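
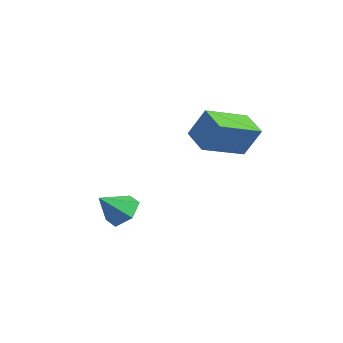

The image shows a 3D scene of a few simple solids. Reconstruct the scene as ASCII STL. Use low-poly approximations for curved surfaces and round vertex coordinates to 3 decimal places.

solid 
facet normal -0.930 -0.050 0.365
outer loop
vertex -0.729 1.244 4.322
vertex -1.092 3.217 3.669
vertex -1.217 0.718 3.005
endloop
endfacet
facet normal 0.172 -0.935 0.310
outer loop
vertex -0.008 0.783 2.531
vertex -0.729 1.244 4.322
vertex -1.217 0.718 3.005
endloop
endfacet
facet normal -0.930 -0.050 0.364
outer loop
vertex -1.217 0.718 3.005
vertex -1.092 3.217 3.669
vertex -1.58 2.691 2.351
endloop
endfacet
facet normal -0.325 -0.351 -0.878
outer loop
vertex -1.58 2.691 2.351
vertex -0.008 0.783 2.531
vertex -1.217 0.718 3.005
endloop
endfacet
facet normal 0.325 0.351 0.878
outer loop
vertex -0.729 1.244 4.322
vertex 0.117 3.282 3.195
vertex -1.092 3.217 3.669
endloop
endfacet
facet normal 0.171 -0.935 0.310
outer loop
vertex 0.48 1.309 3.849
vertex -0.729 1.244 4.322
vertex -0.008 0.783 2.531
endloop
endfacet
facet normal 0.325 0.351 0.878
outer loop
vertex 0.48 1.309 3.849
vertex 0.117 3.282 3.195
vertex -0.729 1.244 4.322
endloop
endfacet
facet normal -0.172 0.935 -0.310
outer loop
vertex -1.092 3.217 3.669
vertex 0.117 3.282 3.195
vertex -1.58 2.691 2.351
endloop
endfacet
facet normal -0.325 -0.350 -0.878
outer loop
vertex -0.371 2.756 1.878
vertex -0.008 0.783 2.531
vertex -1.58 2.691 2.351
endloop
endfacet
facet normal -0.172 0.935 -0.310
outer loop
vertex -1.58 2.691 2.351
vertex 0.117 3.282 3.195
vertex -0.371 2.756 1.878
endloop
endfacet
facet normal 0.930 0.050 -0.364
outer loop
vertex -0.371 2.756 1.878
vertex 0.48 1.309 3.849
vertex -0.008 0.783 2.531
endloop
endfacet
facet normal 0.930 0.050 -0.365
outer loop
vertex 0.117 3.282 3.195
vertex 0.48 1.309 3.849
vertex -0.371 2.756 1.878
endloop
endfacet
facet normal -0.082 0.744 -0.663
outer loop
vertex -2.372 -1.177 -1.748
vertex -3.279 -1.238 -1.704
vertex -2.832 -0.684 -1.137
endloop
endfacet
facet normal 0.792 -0.017 0.610
outer loop
vertex -2.372 -1.177 -1.748
vertex -2.832 -0.684 -1.137
vertex -3.161 -2.302 -0.756
endloop
endfacet
facet normal -0.082 0.744 -0.663
outer loop
vertex -2.832 -0.684 -1.137
vertex -3.279 -1.238 -1.704
vertex -3.739 -0.745 -1.093
endloop
endfacet
facet normal 0.032 0.223 0.974
outer loop
vertex -2.832 -0.684 -1.137
vertex -3.739 -0.745 -1.093
vertex -3.161 -2.302 -0.756
endloop
endfacet
facet normal -0.082 0.744 -0.663
outer loop
vertex -3.739 -0.745 -1.093
vertex -3.279 -1.238 -1.704
vertex -4.185 -1.299 -1.66
endloop
endfacet
facet normal -0.720 -0.119 0.683
outer loop
vertex -3.739 -0.745 -1.093
vertex -4.185 -1.299 -1.66
vertex -3.161 -2.302 -0.756
endloop
endfacet
facet normal -0.082 0.744 -0.663
outer loop
vertex -4.185 -1.299 -1.66
vertex -3.279 -1.238 -1.704
vertex -3.725 -1.792 -2.271
endloop
endfacet
facet normal -0.713 -0.701 0.029
outer loop
vertex -4.185 -1.299 -1.66
vertex -3.725 -1.792 -2.271
vertex -3.161 -2.302 -0.756
endloop
endfacet
facet normal -0.082 0.744 -0.663
outer loop
vertex -3.725 -1.792 -2.271
vertex -3.279 -1.238 -1.704
vertex -2.818 -1.731 -2.315
endloop
endfacet
facet normal 0.047 -0.941 -0.334
outer loop
vertex -3.725 -1.792 -2.271
vertex -2.818 -1.731 -2.315
vertex -3.161 -2.302 -0.756
endloop
endfacet
facet normal -0.082 0.744 -0.663
outer loop
vertex -2.818 -1.731 -2.315
vertex -3.279 -1.238 -1.704
vertex -2.372 -1.177 -1.748
endloop
endfacet
facet normal 0.799 -0.599 -0.044
outer loop
vertex -2.818 -1.731 -2.315
vertex -2.372 -1.177 -1.748
vertex -3.161 -2.302 -0.756
endloop
endfacet

endsolid


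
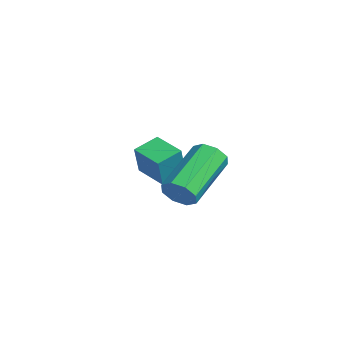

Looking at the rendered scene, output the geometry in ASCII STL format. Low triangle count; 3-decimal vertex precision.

solid 
facet normal 0.541 -0.723 -0.431
outer loop
vertex 3.718 3.317 3.183
vertex 3.379 2.862 3.521
vertex 3.308 3.158 2.935
endloop
endfacet
facet normal 0.219 0.615 -0.757
outer loop
vertex 3.718 3.317 3.183
vertex 3.308 3.158 2.935
vertex 2.54 4.893 4.122
endloop
endfacet
facet normal 0.221 0.615 -0.757
outer loop
vertex 2.54 4.893 4.122
vertex 3.308 3.158 2.935
vertex 2.13 4.734 3.873
endloop
endfacet
facet normal -0.541 0.722 0.430
outer loop
vertex 2.54 4.893 4.122
vertex 2.13 4.734 3.873
vertex 2.201 4.438 4.459
endloop
endfacet
facet normal 0.540 -0.723 -0.431
outer loop
vertex 3.308 3.158 2.935
vertex 3.379 2.862 3.521
vertex 2.939 2.826 3.03
endloop
endfacet
facet normal -0.419 0.213 -0.883
outer loop
vertex 3.308 3.158 2.935
vertex 2.939 2.826 3.03
vertex 2.13 4.734 3.873
endloop
endfacet
facet normal -0.419 0.212 -0.883
outer loop
vertex 2.13 4.734 3.873
vertex 2.939 2.826 3.03
vertex 1.761 4.401 3.968
endloop
endfacet
facet normal -0.541 0.722 0.430
outer loop
vertex 2.13 4.734 3.873
vertex 1.761 4.401 3.968
vertex 2.201 4.438 4.459
endloop
endfacet
facet normal 0.540 -0.723 -0.431
outer loop
vertex 2.939 2.826 3.03
vertex 3.379 2.862 3.521
vertex 2.828 2.515 3.412
endloop
endfacet
facet normal -0.812 -0.314 -0.492
outer loop
vertex 2.939 2.826 3.03
vertex 2.828 2.515 3.412
vertex 1.761 4.401 3.968
endloop
endfacet
facet normal -0.812 -0.315 -0.490
outer loop
vertex 1.761 4.401 3.968
vertex 2.828 2.515 3.412
vertex 1.65 4.091 4.351
endloop
endfacet
facet normal -0.540 0.724 0.429
outer loop
vertex 1.761 4.401 3.968
vertex 1.65 4.091 4.351
vertex 2.201 4.438 4.459
endloop
endfacet
facet normal 0.540 -0.722 -0.432
outer loop
vertex 2.828 2.515 3.412
vertex 3.379 2.862 3.521
vertex 3.04 2.407 3.858
endloop
endfacet
facet normal -0.730 -0.657 0.188
outer loop
vertex 2.828 2.515 3.412
vertex 3.04 2.407 3.858
vertex 1.65 4.091 4.351
endloop
endfacet
facet normal -0.730 -0.657 0.188
outer loop
vertex 1.65 4.091 4.351
vertex 3.04 2.407 3.858
vertex 1.862 3.983 4.797
endloop
endfacet
facet normal -0.540 0.723 0.432
outer loop
vertex 1.65 4.091 4.351
vertex 1.862 3.983 4.797
vertex 2.201 4.438 4.459
endloop
endfacet
facet normal 0.541 -0.722 -0.430
outer loop
vertex 3.04 2.407 3.858
vertex 3.379 2.862 3.521
vertex 3.45 2.566 4.107
endloop
endfacet
facet normal -0.221 -0.616 0.756
outer loop
vertex 3.04 2.407 3.858
vertex 3.45 2.566 4.107
vertex 1.862 3.983 4.797
endloop
endfacet
facet normal -0.220 -0.615 0.757
outer loop
vertex 1.862 3.983 4.797
vertex 3.45 2.566 4.107
vertex 2.272 4.142 5.045
endloop
endfacet
facet normal -0.541 0.723 0.431
outer loop
vertex 1.862 3.983 4.797
vertex 2.272 4.142 5.045
vertex 2.201 4.438 4.459
endloop
endfacet
facet normal 0.541 -0.722 -0.430
outer loop
vertex 3.45 2.566 4.107
vertex 3.379 2.862 3.521
vertex 3.819 2.899 4.012
endloop
endfacet
facet normal 0.419 -0.212 0.883
outer loop
vertex 3.45 2.566 4.107
vertex 3.819 2.899 4.012
vertex 2.272 4.142 5.045
endloop
endfacet
facet normal 0.419 -0.213 0.883
outer loop
vertex 2.272 4.142 5.045
vertex 3.819 2.899 4.012
vertex 2.641 4.474 4.95
endloop
endfacet
facet normal -0.540 0.723 0.431
outer loop
vertex 2.272 4.142 5.045
vertex 2.641 4.474 4.95
vertex 2.201 4.438 4.459
endloop
endfacet
facet normal 0.540 -0.724 -0.429
outer loop
vertex 3.819 2.899 4.012
vertex 3.379 2.862 3.521
vertex 3.93 3.209 3.629
endloop
endfacet
facet normal 0.812 0.315 0.491
outer loop
vertex 3.819 2.899 4.012
vertex 3.93 3.209 3.629
vertex 2.641 4.474 4.95
endloop
endfacet
facet normal 0.812 0.314 0.492
outer loop
vertex 2.641 4.474 4.95
vertex 3.93 3.209 3.629
vertex 2.752 4.785 4.568
endloop
endfacet
facet normal -0.540 0.723 0.431
outer loop
vertex 2.641 4.474 4.95
vertex 2.752 4.785 4.568
vertex 2.201 4.438 4.459
endloop
endfacet
facet normal 0.540 -0.723 -0.432
outer loop
vertex 3.93 3.209 3.629
vertex 3.379 2.862 3.521
vertex 3.718 3.317 3.183
endloop
endfacet
facet normal 0.730 0.657 -0.188
outer loop
vertex 3.93 3.209 3.629
vertex 3.718 3.317 3.183
vertex 2.752 4.785 4.568
endloop
endfacet
facet normal 0.730 0.657 -0.188
outer loop
vertex 2.752 4.785 4.568
vertex 3.718 3.317 3.183
vertex 2.54 4.893 4.122
endloop
endfacet
facet normal -0.540 0.722 0.432
outer loop
vertex 2.752 4.785 4.568
vertex 2.54 4.893 4.122
vertex 2.201 4.438 4.459
endloop
endfacet
facet normal -0.923 -0.333 0.195
outer loop
vertex -0.9 2.984 3.611
vertex -1.173 3.925 3.929
vertex -1.262 3.285 2.41
endloop
endfacet
facet normal 0.265 -0.913 -0.309
outer loop
vertex -0.127 3.695 2.171
vertex -0.9 2.984 3.611
vertex -1.262 3.285 2.41
endloop
endfacet
facet normal -0.923 -0.333 0.195
outer loop
vertex -1.262 3.285 2.41
vertex -1.173 3.925 3.929
vertex -1.535 4.226 2.728
endloop
endfacet
facet normal -0.280 0.233 -0.931
outer loop
vertex -1.535 4.226 2.728
vertex -0.127 3.695 2.171
vertex -1.262 3.285 2.41
endloop
endfacet
facet normal 0.280 -0.233 0.931
outer loop
vertex -0.9 2.984 3.611
vertex -0.038 4.335 3.69
vertex -1.173 3.925 3.929
endloop
endfacet
facet normal 0.265 -0.913 -0.309
outer loop
vertex 0.235 3.394 3.372
vertex -0.9 2.984 3.611
vertex -0.127 3.695 2.171
endloop
endfacet
facet normal 0.280 -0.233 0.931
outer loop
vertex 0.235 3.394 3.372
vertex -0.038 4.335 3.69
vertex -0.9 2.984 3.611
endloop
endfacet
facet normal -0.265 0.913 0.309
outer loop
vertex -1.173 3.925 3.929
vertex -0.038 4.335 3.69
vertex -1.535 4.226 2.728
endloop
endfacet
facet normal -0.280 0.233 -0.931
outer loop
vertex -0.4 4.636 2.489
vertex -0.127 3.695 2.171
vertex -1.535 4.226 2.728
endloop
endfacet
facet normal -0.265 0.913 0.309
outer loop
vertex -1.535 4.226 2.728
vertex -0.038 4.335 3.69
vertex -0.4 4.636 2.489
endloop
endfacet
facet normal 0.923 0.333 -0.195
outer loop
vertex -0.4 4.636 2.489
vertex 0.235 3.394 3.372
vertex -0.127 3.695 2.171
endloop
endfacet
facet normal 0.923 0.333 -0.195
outer loop
vertex -0.038 4.335 3.69
vertex 0.235 3.394 3.372
vertex -0.4 4.636 2.489
endloop
endfacet

endsolid


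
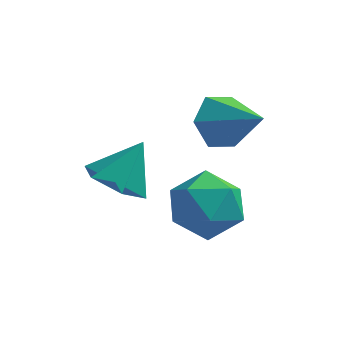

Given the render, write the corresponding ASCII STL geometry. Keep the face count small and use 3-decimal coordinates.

solid 
facet normal 0.376 0.827 -0.417
outer loop
vertex -0.18 0.12 -0.684
vertex -0.976 0.818 -0.017
vertex 0.152 0.539 0.447
endloop
endfacet
facet normal 0.872 0.317 -0.373
outer loop
vertex -0.18 0.12 -0.684
vertex 0.152 0.539 0.447
vertex 0.432 -0.632 0.108
endloop
endfacet
facet normal 0.634 -0.254 -0.731
outer loop
vertex -0.18 0.12 -0.684
vertex 0.432 -0.632 0.108
vertex -0.524 -1.078 -0.566
endloop
endfacet
facet normal -0.009 -0.095 -0.995
outer loop
vertex -0.18 0.12 -0.684
vertex -0.524 -1.078 -0.566
vertex -1.394 -0.182 -0.644
endloop
endfacet
facet normal -0.169 0.573 -0.802
outer loop
vertex -0.18 0.12 -0.684
vertex -1.394 -0.182 -0.644
vertex -0.976 0.818 -0.017
endloop
endfacet
facet normal 0.940 0.134 0.313
outer loop
vertex 0.432 -0.632 0.108
vertex 0.152 0.539 0.447
vertex 0.014 -0.398 1.264
endloop
endfacet
facet normal 0.138 0.960 0.242
outer loop
vertex 0.152 0.539 0.447
vertex -0.976 0.818 -0.017
vertex -0.856 0.498 1.186
endloop
endfacet
facet normal -0.744 0.549 -0.380
outer loop
vertex -0.976 0.818 -0.017
vertex -1.394 -0.182 -0.644
vertex -1.812 0.052 0.512
endloop
endfacet
facet normal -0.486 -0.532 -0.693
outer loop
vertex -1.394 -0.182 -0.644
vertex -0.524 -1.078 -0.566
vertex -1.532 -1.119 0.173
endloop
endfacet
facet normal 0.555 -0.789 -0.265
outer loop
vertex -0.524 -1.078 -0.566
vertex 0.432 -0.632 0.108
vertex -0.404 -1.398 0.637
endloop
endfacet
facet normal 0.009 0.095 0.995
outer loop
vertex -1.2 -0.7 1.304
vertex 0.014 -0.398 1.264
vertex -0.856 0.498 1.186
endloop
endfacet
facet normal -0.634 0.254 0.731
outer loop
vertex -1.2 -0.7 1.304
vertex -0.856 0.498 1.186
vertex -1.812 0.052 0.512
endloop
endfacet
facet normal -0.872 -0.317 0.373
outer loop
vertex -1.2 -0.7 1.304
vertex -1.812 0.052 0.512
vertex -1.532 -1.119 0.173
endloop
endfacet
facet normal -0.376 -0.827 0.417
outer loop
vertex -1.2 -0.7 1.304
vertex -1.532 -1.119 0.173
vertex -0.404 -1.398 0.637
endloop
endfacet
facet normal 0.169 -0.573 0.802
outer loop
vertex -1.2 -0.7 1.304
vertex -0.404 -1.398 0.637
vertex 0.014 -0.398 1.264
endloop
endfacet
facet normal 0.486 0.532 0.693
outer loop
vertex -0.856 0.498 1.186
vertex 0.014 -0.398 1.264
vertex 0.152 0.539 0.447
endloop
endfacet
facet normal -0.555 0.789 0.265
outer loop
vertex -1.812 0.052 0.512
vertex -0.856 0.498 1.186
vertex -0.976 0.818 -0.017
endloop
endfacet
facet normal -0.940 -0.134 -0.313
outer loop
vertex -1.532 -1.119 0.173
vertex -1.812 0.052 0.512
vertex -1.394 -0.182 -0.644
endloop
endfacet
facet normal -0.138 -0.960 -0.242
outer loop
vertex -0.404 -1.398 0.637
vertex -1.532 -1.119 0.173
vertex -0.524 -1.078 -0.566
endloop
endfacet
facet normal 0.744 -0.549 0.380
outer loop
vertex 0.014 -0.398 1.264
vertex -0.404 -1.398 0.637
vertex 0.432 -0.632 0.108
endloop
endfacet
facet normal -0.413 -0.463 -0.784
outer loop
vertex -2.615 -0.487 1.014
vertex -3.173 -1.082 1.659
vertex -3.556 -0.175 1.325
endloop
endfacet
facet normal 0.286 0.954 -0.091
outer loop
vertex -2.615 -0.487 1.014
vertex -3.556 -0.175 1.325
vertex -2.507 -0.338 2.921
endloop
endfacet
facet normal -0.414 -0.463 -0.784
outer loop
vertex -3.556 -0.175 1.325
vertex -3.173 -1.082 1.659
vertex -4.114 -0.769 1.971
endloop
endfacet
facet normal -0.439 0.818 0.372
outer loop
vertex -3.556 -0.175 1.325
vertex -4.114 -0.769 1.971
vertex -2.507 -0.338 2.921
endloop
endfacet
facet normal -0.414 -0.462 -0.784
outer loop
vertex -4.114 -0.769 1.971
vertex -3.173 -1.082 1.659
vertex -3.731 -1.677 2.304
endloop
endfacet
facet normal -0.524 0.089 0.847
outer loop
vertex -4.114 -0.769 1.971
vertex -3.731 -1.677 2.304
vertex -2.507 -0.338 2.921
endloop
endfacet
facet normal -0.414 -0.462 -0.784
outer loop
vertex -3.731 -1.677 2.304
vertex -3.173 -1.082 1.659
vertex -2.79 -1.99 1.992
endloop
endfacet
facet normal 0.117 -0.502 0.857
outer loop
vertex -3.731 -1.677 2.304
vertex -2.79 -1.99 1.992
vertex -2.507 -0.338 2.921
endloop
endfacet
facet normal -0.413 -0.462 -0.785
outer loop
vertex -2.79 -1.99 1.992
vertex -3.173 -1.082 1.659
vertex -2.231 -1.395 1.347
endloop
endfacet
facet normal 0.843 -0.366 0.394
outer loop
vertex -2.79 -1.99 1.992
vertex -2.231 -1.395 1.347
vertex -2.507 -0.338 2.921
endloop
endfacet
facet normal -0.413 -0.462 -0.784
outer loop
vertex -2.231 -1.395 1.347
vertex -3.173 -1.082 1.659
vertex -2.615 -0.487 1.014
endloop
endfacet
facet normal 0.928 0.363 -0.081
outer loop
vertex -2.231 -1.395 1.347
vertex -2.615 -0.487 1.014
vertex -2.507 -0.338 2.921
endloop
endfacet
facet normal -0.719 0.443 -0.535
outer loop
vertex -0.188 1.671 1.396
vertex -0.667 1.923 2.249
vertex 0.017 2.55 1.849
endloop
endfacet
facet normal 0.904 0.010 -0.428
outer loop
vertex -0.188 1.671 1.396
vertex 0.017 2.55 1.849
vertex 0.707 1.077 3.271
endloop
endfacet
facet normal -0.719 0.443 -0.535
outer loop
vertex 0.017 2.55 1.849
vertex -0.667 1.923 2.249
vertex -0.462 2.803 2.702
endloop
endfacet
facet normal 0.761 0.598 0.250
outer loop
vertex 0.017 2.55 1.849
vertex -0.462 2.803 2.702
vertex 0.707 1.077 3.271
endloop
endfacet
facet normal -0.719 0.443 -0.536
outer loop
vertex -0.462 2.803 2.702
vertex -0.667 1.923 2.249
vertex -1.146 2.176 3.101
endloop
endfacet
facet normal 0.156 0.403 0.902
outer loop
vertex -0.462 2.803 2.702
vertex -1.146 2.176 3.101
vertex 0.707 1.077 3.271
endloop
endfacet
facet normal -0.718 0.444 -0.536
outer loop
vertex -1.146 2.176 3.101
vertex -0.667 1.923 2.249
vertex -1.351 1.297 2.648
endloop
endfacet
facet normal -0.305 -0.379 0.874
outer loop
vertex -1.146 2.176 3.101
vertex -1.351 1.297 2.648
vertex 0.707 1.077 3.271
endloop
endfacet
facet normal -0.718 0.444 -0.536
outer loop
vertex -1.351 1.297 2.648
vertex -0.667 1.923 2.249
vertex -0.872 1.044 1.796
endloop
endfacet
facet normal -0.163 -0.967 0.196
outer loop
vertex -1.351 1.297 2.648
vertex -0.872 1.044 1.796
vertex 0.707 1.077 3.271
endloop
endfacet
facet normal -0.719 0.443 -0.535
outer loop
vertex -0.872 1.044 1.796
vertex -0.667 1.923 2.249
vertex -0.188 1.671 1.396
endloop
endfacet
facet normal 0.442 -0.773 -0.456
outer loop
vertex -0.872 1.044 1.796
vertex -0.188 1.671 1.396
vertex 0.707 1.077 3.271
endloop
endfacet

endsolid


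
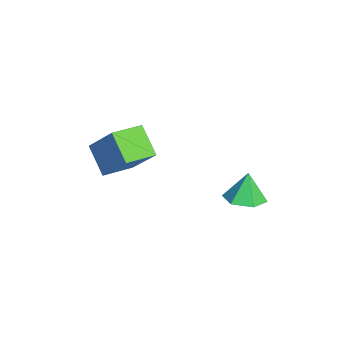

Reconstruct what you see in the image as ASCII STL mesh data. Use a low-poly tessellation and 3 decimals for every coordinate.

solid 
facet normal 0.260 -0.130 -0.957
outer loop
vertex 0.14 2.618 -2.176
vertex -0.64 2.4 -2.358
vertex -0.41 3.196 -2.404
endloop
endfacet
facet normal 0.475 0.675 0.565
outer loop
vertex 0.14 2.618 -2.176
vertex -0.41 3.196 -2.404
vertex -0.96 2.56 -1.182
endloop
endfacet
facet normal 0.260 -0.130 -0.957
outer loop
vertex -0.41 3.196 -2.404
vertex -0.64 2.4 -2.358
vertex -1.19 2.979 -2.586
endloop
endfacet
facet normal -0.322 0.891 0.319
outer loop
vertex -0.41 3.196 -2.404
vertex -1.19 2.979 -2.586
vertex -0.96 2.56 -1.182
endloop
endfacet
facet normal 0.260 -0.129 -0.957
outer loop
vertex -1.19 2.979 -2.586
vertex -0.64 2.4 -2.358
vertex -1.42 2.183 -2.541
endloop
endfacet
facet normal -0.930 0.282 0.236
outer loop
vertex -1.19 2.979 -2.586
vertex -1.42 2.183 -2.541
vertex -0.96 2.56 -1.182
endloop
endfacet
facet normal 0.260 -0.129 -0.957
outer loop
vertex -1.42 2.183 -2.541
vertex -0.64 2.4 -2.358
vertex -0.87 1.604 -2.313
endloop
endfacet
facet normal -0.738 -0.543 0.400
outer loop
vertex -1.42 2.183 -2.541
vertex -0.87 1.604 -2.313
vertex -0.96 2.56 -1.182
endloop
endfacet
facet normal 0.261 -0.129 -0.957
outer loop
vertex -0.87 1.604 -2.313
vertex -0.64 2.4 -2.358
vertex -0.09 1.822 -2.13
endloop
endfacet
facet normal 0.061 -0.760 0.647
outer loop
vertex -0.87 1.604 -2.313
vertex -0.09 1.822 -2.13
vertex -0.96 2.56 -1.182
endloop
endfacet
facet normal 0.260 -0.130 -0.957
outer loop
vertex -0.09 1.822 -2.13
vertex -0.64 2.4 -2.358
vertex 0.14 2.618 -2.176
endloop
endfacet
facet normal 0.667 -0.151 0.730
outer loop
vertex -0.09 1.822 -2.13
vertex 0.14 2.618 -2.176
vertex -0.96 2.56 -1.182
endloop
endfacet
facet normal -0.716 -0.299 0.631
outer loop
vertex -3.564 -2.154 -0.659
vertex -4.214 -0.986 -0.844
vertex -4.584 -2.967 -2.201
endloop
endfacet
facet normal 0.482 -0.865 0.137
outer loop
vertex -3.546 -2.534 -3.116
vertex -3.564 -2.154 -0.659
vertex -4.584 -2.967 -2.201
endloop
endfacet
facet normal -0.716 -0.299 0.631
outer loop
vertex -4.584 -2.967 -2.201
vertex -4.214 -0.986 -0.844
vertex -5.235 -1.799 -2.386
endloop
endfacet
facet normal -0.505 -0.402 -0.763
outer loop
vertex -5.235 -1.799 -2.386
vertex -3.546 -2.534 -3.116
vertex -4.584 -2.967 -2.201
endloop
endfacet
facet normal 0.505 0.402 0.764
outer loop
vertex -3.564 -2.154 -0.659
vertex -3.176 -0.553 -1.759
vertex -4.214 -0.986 -0.844
endloop
endfacet
facet normal 0.482 -0.866 0.137
outer loop
vertex -2.525 -1.721 -1.574
vertex -3.564 -2.154 -0.659
vertex -3.546 -2.534 -3.116
endloop
endfacet
facet normal 0.505 0.402 0.764
outer loop
vertex -2.525 -1.721 -1.574
vertex -3.176 -0.553 -1.759
vertex -3.564 -2.154 -0.659
endloop
endfacet
facet normal -0.482 0.865 -0.137
outer loop
vertex -4.214 -0.986 -0.844
vertex -3.176 -0.553 -1.759
vertex -5.235 -1.799 -2.386
endloop
endfacet
facet normal -0.505 -0.402 -0.764
outer loop
vertex -4.196 -1.366 -3.301
vertex -3.546 -2.534 -3.116
vertex -5.235 -1.799 -2.386
endloop
endfacet
facet normal -0.482 0.865 -0.138
outer loop
vertex -5.235 -1.799 -2.386
vertex -3.176 -0.553 -1.759
vertex -4.196 -1.366 -3.301
endloop
endfacet
facet normal 0.716 0.298 -0.631
outer loop
vertex -4.196 -1.366 -3.301
vertex -2.525 -1.721 -1.574
vertex -3.546 -2.534 -3.116
endloop
endfacet
facet normal 0.716 0.299 -0.631
outer loop
vertex -3.176 -0.553 -1.759
vertex -2.525 -1.721 -1.574
vertex -4.196 -1.366 -3.301
endloop
endfacet

endsolid


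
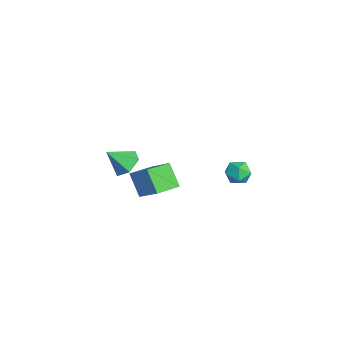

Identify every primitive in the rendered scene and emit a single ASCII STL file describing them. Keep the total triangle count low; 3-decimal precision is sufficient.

solid 
facet normal -0.007 0.694 -0.720
outer loop
vertex -3.231 -2.423 -4.384
vertex -3.635 -1.936 -3.911
vertex -2.845 -1.925 -3.908
endloop
endfacet
facet normal 0.773 -0.634 0.036
outer loop
vertex -3.231 -2.423 -4.384
vertex -2.845 -1.925 -3.908
vertex -3.625 -2.824 -2.989
endloop
endfacet
facet normal -0.007 0.694 -0.720
outer loop
vertex -2.845 -1.925 -3.908
vertex -3.635 -1.936 -3.911
vertex -3.248 -1.438 -3.435
endloop
endfacet
facet normal 0.762 0.001 0.648
outer loop
vertex -2.845 -1.925 -3.908
vertex -3.248 -1.438 -3.435
vertex -3.625 -2.824 -2.989
endloop
endfacet
facet normal -0.007 0.694 -0.720
outer loop
vertex -3.248 -1.438 -3.435
vertex -3.635 -1.936 -3.911
vertex -4.038 -1.449 -3.438
endloop
endfacet
facet normal -0.008 0.308 0.951
outer loop
vertex -3.248 -1.438 -3.435
vertex -4.038 -1.449 -3.438
vertex -3.625 -2.824 -2.989
endloop
endfacet
facet normal -0.007 0.694 -0.720
outer loop
vertex -4.038 -1.449 -3.438
vertex -3.635 -1.936 -3.911
vertex -4.425 -1.947 -3.914
endloop
endfacet
facet normal -0.765 -0.020 0.643
outer loop
vertex -4.038 -1.449 -3.438
vertex -4.425 -1.947 -3.914
vertex -3.625 -2.824 -2.989
endloop
endfacet
facet normal -0.007 0.693 -0.721
outer loop
vertex -4.425 -1.947 -3.914
vertex -3.635 -1.936 -3.911
vertex -4.021 -2.435 -4.387
endloop
endfacet
facet normal -0.755 -0.655 0.031
outer loop
vertex -4.425 -1.947 -3.914
vertex -4.021 -2.435 -4.387
vertex -3.625 -2.824 -2.989
endloop
endfacet
facet normal -0.008 0.693 -0.721
outer loop
vertex -4.021 -2.435 -4.387
vertex -3.635 -1.936 -3.911
vertex -3.231 -2.423 -4.384
endloop
endfacet
facet normal 0.016 -0.962 -0.272
outer loop
vertex -4.021 -2.435 -4.387
vertex -3.231 -2.423 -4.384
vertex -3.625 -2.824 -2.989
endloop
endfacet
facet normal -0.683 0.683 0.259
outer loop
vertex 1.979 2.375 -0.934
vertex 1.579 1.9 -0.735
vertex 2.003 2.165 -0.317
endloop
endfacet
facet normal -0.021 0.946 0.323
outer loop
vertex 1.979 2.375 -0.934
vertex 2.003 2.165 -0.317
vertex 2.555 2.288 -0.641
endloop
endfacet
facet normal 0.296 0.902 -0.314
outer loop
vertex 1.979 2.375 -0.934
vertex 2.555 2.288 -0.641
vertex 2.472 2.1 -1.26
endloop
endfacet
facet normal -0.169 0.612 -0.772
outer loop
vertex 1.979 2.375 -0.934
vertex 2.472 2.1 -1.26
vertex 1.869 1.86 -1.318
endloop
endfacet
facet normal -0.774 0.477 -0.418
outer loop
vertex 1.979 2.375 -0.934
vertex 1.869 1.86 -1.318
vertex 1.579 1.9 -0.735
endloop
endfacet
facet normal 0.338 0.530 0.778
outer loop
vertex 2.555 2.288 -0.641
vertex 2.003 2.165 -0.317
vertex 2.511 1.76 -0.262
endloop
endfacet
facet normal -0.731 0.104 0.675
outer loop
vertex 2.003 2.165 -0.317
vertex 1.579 1.9 -0.735
vertex 1.908 1.52 -0.32
endloop
endfacet
facet normal -0.878 -0.229 -0.421
outer loop
vertex 1.579 1.9 -0.735
vertex 1.869 1.86 -1.318
vertex 1.825 1.332 -0.939
endloop
endfacet
facet normal 0.100 -0.010 -0.995
outer loop
vertex 1.869 1.86 -1.318
vertex 2.472 2.1 -1.26
vertex 2.377 1.455 -1.263
endloop
endfacet
facet normal 0.851 0.460 -0.254
outer loop
vertex 2.472 2.1 -1.26
vertex 2.555 2.288 -0.641
vertex 2.801 1.72 -0.845
endloop
endfacet
facet normal 0.169 -0.612 0.772
outer loop
vertex 2.401 1.245 -0.646
vertex 2.511 1.76 -0.262
vertex 1.908 1.52 -0.32
endloop
endfacet
facet normal -0.296 -0.902 0.314
outer loop
vertex 2.401 1.245 -0.646
vertex 1.908 1.52 -0.32
vertex 1.825 1.332 -0.939
endloop
endfacet
facet normal 0.021 -0.946 -0.323
outer loop
vertex 2.401 1.245 -0.646
vertex 1.825 1.332 -0.939
vertex 2.377 1.455 -1.263
endloop
endfacet
facet normal 0.683 -0.683 -0.259
outer loop
vertex 2.401 1.245 -0.646
vertex 2.377 1.455 -1.263
vertex 2.801 1.72 -0.845
endloop
endfacet
facet normal 0.774 -0.477 0.418
outer loop
vertex 2.401 1.245 -0.646
vertex 2.801 1.72 -0.845
vertex 2.511 1.76 -0.262
endloop
endfacet
facet normal -0.100 0.010 0.995
outer loop
vertex 1.908 1.52 -0.32
vertex 2.511 1.76 -0.262
vertex 2.003 2.165 -0.317
endloop
endfacet
facet normal -0.851 -0.460 0.254
outer loop
vertex 1.825 1.332 -0.939
vertex 1.908 1.52 -0.32
vertex 1.579 1.9 -0.735
endloop
endfacet
facet normal -0.338 -0.530 -0.778
outer loop
vertex 2.377 1.455 -1.263
vertex 1.825 1.332 -0.939
vertex 1.869 1.86 -1.318
endloop
endfacet
facet normal 0.731 -0.104 -0.675
outer loop
vertex 2.801 1.72 -0.845
vertex 2.377 1.455 -1.263
vertex 2.472 2.1 -1.26
endloop
endfacet
facet normal 0.878 0.229 0.421
outer loop
vertex 2.511 1.76 -0.262
vertex 2.801 1.72 -0.845
vertex 2.555 2.288 -0.641
endloop
endfacet
facet normal -0.722 -0.305 -0.620
outer loop
vertex -0.822 -2.257 -2.479
vertex -1.248 -1.221 -2.493
vertex -0.077 -1.964 -3.491
endloop
endfacet
facet normal 0.381 -0.924 0.013
outer loop
vertex 1.208 -1.419 -2.387
vertex -0.822 -2.257 -2.479
vertex -0.077 -1.964 -3.491
endloop
endfacet
facet normal -0.723 -0.306 -0.620
outer loop
vertex -0.077 -1.964 -3.491
vertex -1.248 -1.221 -2.493
vertex -0.504 -0.928 -3.505
endloop
endfacet
facet normal 0.577 0.227 -0.784
outer loop
vertex -0.504 -0.928 -3.505
vertex 1.208 -1.419 -2.387
vertex -0.077 -1.964 -3.491
endloop
endfacet
facet normal -0.578 -0.227 0.784
outer loop
vertex -0.822 -2.257 -2.479
vertex 0.037 -0.676 -1.389
vertex -1.248 -1.221 -2.493
endloop
endfacet
facet normal 0.381 -0.924 0.012
outer loop
vertex 0.464 -1.712 -1.375
vertex -0.822 -2.257 -2.479
vertex 1.208 -1.419 -2.387
endloop
endfacet
facet normal -0.577 -0.227 0.784
outer loop
vertex 0.464 -1.712 -1.375
vertex 0.037 -0.676 -1.389
vertex -0.822 -2.257 -2.479
endloop
endfacet
facet normal -0.381 0.924 -0.013
outer loop
vertex -1.248 -1.221 -2.493
vertex 0.037 -0.676 -1.389
vertex -0.504 -0.928 -3.505
endloop
endfacet
facet normal 0.577 0.227 -0.784
outer loop
vertex 0.782 -0.383 -2.401
vertex 1.208 -1.419 -2.387
vertex -0.504 -0.928 -3.505
endloop
endfacet
facet normal -0.381 0.925 -0.013
outer loop
vertex -0.504 -0.928 -3.505
vertex 0.037 -0.676 -1.389
vertex 0.782 -0.383 -2.401
endloop
endfacet
facet normal 0.723 0.306 0.620
outer loop
vertex 0.782 -0.383 -2.401
vertex 0.464 -1.712 -1.375
vertex 1.208 -1.419 -2.387
endloop
endfacet
facet normal 0.722 0.306 0.620
outer loop
vertex 0.037 -0.676 -1.389
vertex 0.464 -1.712 -1.375
vertex 0.782 -0.383 -2.401
endloop
endfacet

endsolid


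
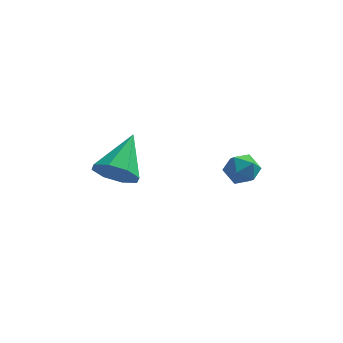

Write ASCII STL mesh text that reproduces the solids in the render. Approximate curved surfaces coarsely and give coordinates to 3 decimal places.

solid 
facet normal -0.935 0.308 -0.176
outer loop
vertex 2.185 -3.089 0.974
vertex 1.95 -3.506 1.491
vertex 2.142 -2.843 1.633
endloop
endfacet
facet normal -0.463 0.820 -0.336
outer loop
vertex 2.185 -3.089 0.974
vertex 2.142 -2.843 1.633
vertex 2.703 -2.689 1.236
endloop
endfacet
facet normal -0.015 0.562 -0.827
outer loop
vertex 2.185 -3.089 0.974
vertex 2.703 -2.689 1.236
vertex 2.858 -3.256 0.848
endloop
endfacet
facet normal -0.209 -0.111 -0.971
outer loop
vertex 2.185 -3.089 0.974
vertex 2.858 -3.256 0.848
vertex 2.393 -3.761 1.006
endloop
endfacet
facet normal -0.777 -0.268 -0.569
outer loop
vertex 2.185 -3.089 0.974
vertex 2.393 -3.761 1.006
vertex 1.95 -3.506 1.491
endloop
endfacet
facet normal -0.086 0.964 0.252
outer loop
vertex 2.703 -2.689 1.236
vertex 2.142 -2.843 1.633
vertex 2.787 -2.859 1.914
endloop
endfacet
facet normal -0.849 0.137 0.510
outer loop
vertex 2.142 -2.843 1.633
vertex 1.95 -3.506 1.491
vertex 2.322 -3.364 2.072
endloop
endfacet
facet normal -0.595 -0.794 -0.125
outer loop
vertex 1.95 -3.506 1.491
vertex 2.393 -3.761 1.006
vertex 2.477 -3.931 1.684
endloop
endfacet
facet normal 0.324 -0.541 -0.776
outer loop
vertex 2.393 -3.761 1.006
vertex 2.858 -3.256 0.848
vertex 3.038 -3.777 1.287
endloop
endfacet
facet normal 0.639 0.546 -0.542
outer loop
vertex 2.858 -3.256 0.848
vertex 2.703 -2.689 1.236
vertex 3.23 -3.114 1.429
endloop
endfacet
facet normal 0.209 0.111 0.971
outer loop
vertex 2.995 -3.531 1.946
vertex 2.787 -2.859 1.914
vertex 2.322 -3.364 2.072
endloop
endfacet
facet normal 0.015 -0.562 0.827
outer loop
vertex 2.995 -3.531 1.946
vertex 2.322 -3.364 2.072
vertex 2.477 -3.931 1.684
endloop
endfacet
facet normal 0.463 -0.820 0.336
outer loop
vertex 2.995 -3.531 1.946
vertex 2.477 -3.931 1.684
vertex 3.038 -3.777 1.287
endloop
endfacet
facet normal 0.935 -0.308 0.176
outer loop
vertex 2.995 -3.531 1.946
vertex 3.038 -3.777 1.287
vertex 3.23 -3.114 1.429
endloop
endfacet
facet normal 0.777 0.268 0.569
outer loop
vertex 2.995 -3.531 1.946
vertex 3.23 -3.114 1.429
vertex 2.787 -2.859 1.914
endloop
endfacet
facet normal -0.324 0.541 0.776
outer loop
vertex 2.322 -3.364 2.072
vertex 2.787 -2.859 1.914
vertex 2.142 -2.843 1.633
endloop
endfacet
facet normal -0.639 -0.546 0.542
outer loop
vertex 2.477 -3.931 1.684
vertex 2.322 -3.364 2.072
vertex 1.95 -3.506 1.491
endloop
endfacet
facet normal 0.086 -0.964 -0.252
outer loop
vertex 3.038 -3.777 1.287
vertex 2.477 -3.931 1.684
vertex 2.393 -3.761 1.006
endloop
endfacet
facet normal 0.849 -0.137 -0.510
outer loop
vertex 3.23 -3.114 1.429
vertex 3.038 -3.777 1.287
vertex 2.858 -3.256 0.848
endloop
endfacet
facet normal 0.595 0.794 0.125
outer loop
vertex 2.787 -2.859 1.914
vertex 3.23 -3.114 1.429
vertex 2.703 -2.689 1.236
endloop
endfacet
facet normal -0.200 -0.815 -0.544
outer loop
vertex -0.716 -4.562 1.547
vertex -1.566 -4.337 1.523
vertex -0.865 -4.172 1.018
endloop
endfacet
facet normal 0.955 0.293 -0.053
outer loop
vertex -0.716 -4.562 1.547
vertex -0.865 -4.172 1.018
vertex -1.194 -2.823 2.537
endloop
endfacet
facet normal -0.201 -0.814 -0.545
outer loop
vertex -0.865 -4.172 1.018
vertex -1.566 -4.337 1.523
vertex -1.424 -3.878 0.786
endloop
endfacet
facet normal 0.556 0.678 -0.481
outer loop
vertex -0.865 -4.172 1.018
vertex -1.424 -3.878 0.786
vertex -1.194 -2.823 2.537
endloop
endfacet
facet normal -0.200 -0.814 -0.545
outer loop
vertex -1.424 -3.878 0.786
vertex -1.566 -4.337 1.523
vertex -2.067 -3.853 0.985
endloop
endfacet
facet normal -0.122 0.857 -0.500
outer loop
vertex -1.424 -3.878 0.786
vertex -2.067 -3.853 0.985
vertex -1.194 -2.823 2.537
endloop
endfacet
facet normal -0.200 -0.814 -0.546
outer loop
vertex -2.067 -3.853 0.985
vertex -1.566 -4.337 1.523
vertex -2.417 -4.112 1.499
endloop
endfacet
facet normal -0.681 0.725 -0.098
outer loop
vertex -2.067 -3.853 0.985
vertex -2.417 -4.112 1.499
vertex -1.194 -2.823 2.537
endloop
endfacet
facet normal -0.200 -0.815 -0.544
outer loop
vertex -2.417 -4.112 1.499
vertex -1.566 -4.337 1.523
vertex -2.268 -4.502 2.028
endloop
endfacet
facet normal -0.794 0.360 0.489
outer loop
vertex -2.417 -4.112 1.499
vertex -2.268 -4.502 2.028
vertex -1.194 -2.823 2.537
endloop
endfacet
facet normal -0.201 -0.813 -0.546
outer loop
vertex -2.268 -4.502 2.028
vertex -1.566 -4.337 1.523
vertex -1.709 -4.796 2.26
endloop
endfacet
facet normal -0.395 -0.026 0.918
outer loop
vertex -2.268 -4.502 2.028
vertex -1.709 -4.796 2.26
vertex -1.194 -2.823 2.537
endloop
endfacet
facet normal -0.201 -0.814 -0.546
outer loop
vertex -1.709 -4.796 2.26
vertex -1.566 -4.337 1.523
vertex -1.066 -4.821 2.061
endloop
endfacet
facet normal 0.282 -0.205 0.937
outer loop
vertex -1.709 -4.796 2.26
vertex -1.066 -4.821 2.061
vertex -1.194 -2.823 2.537
endloop
endfacet
facet normal -0.200 -0.814 -0.546
outer loop
vertex -1.066 -4.821 2.061
vertex -1.566 -4.337 1.523
vertex -0.716 -4.562 1.547
endloop
endfacet
facet normal 0.841 -0.074 0.536
outer loop
vertex -1.066 -4.821 2.061
vertex -0.716 -4.562 1.547
vertex -1.194 -2.823 2.537
endloop
endfacet

endsolid


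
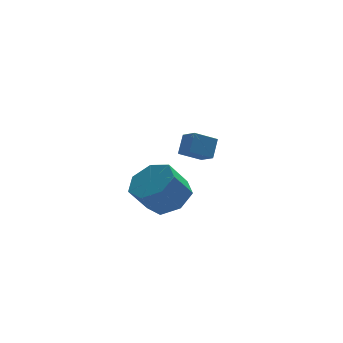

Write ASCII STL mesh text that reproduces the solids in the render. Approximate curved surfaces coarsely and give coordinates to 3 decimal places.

solid 
facet normal 0.570 0.183 -0.801
outer loop
vertex -0.272 -1.281 -2.861
vertex -1.077 -1.577 -3.501
vertex -0.853 -0.603 -3.119
endloop
endfacet
facet normal 0.534 0.659 0.530
outer loop
vertex -0.272 -1.281 -2.861
vertex -0.853 -0.603 -3.119
vertex -1.098 -1.546 -1.699
endloop
endfacet
facet normal 0.533 0.659 0.530
outer loop
vertex -1.098 -1.546 -1.699
vertex -0.853 -0.603 -3.119
vertex -1.679 -0.869 -1.957
endloop
endfacet
facet normal -0.569 -0.183 0.801
outer loop
vertex -1.098 -1.546 -1.699
vertex -1.679 -0.869 -1.957
vertex -1.903 -1.843 -2.339
endloop
endfacet
facet normal 0.569 0.183 -0.801
outer loop
vertex -0.853 -0.603 -3.119
vertex -1.077 -1.577 -3.501
vertex -1.602 -0.659 -3.664
endloop
endfacet
facet normal -0.156 0.981 0.114
outer loop
vertex -0.853 -0.603 -3.119
vertex -1.602 -0.659 -3.664
vertex -1.679 -0.869 -1.957
endloop
endfacet
facet normal -0.156 0.981 0.114
outer loop
vertex -1.679 -0.869 -1.957
vertex -1.602 -0.659 -3.664
vertex -2.428 -0.925 -2.502
endloop
endfacet
facet normal -0.569 -0.183 0.801
outer loop
vertex -1.679 -0.869 -1.957
vertex -2.428 -0.925 -2.502
vertex -1.903 -1.843 -2.339
endloop
endfacet
facet normal 0.570 0.184 -0.801
outer loop
vertex -1.602 -0.659 -3.664
vertex -1.077 -1.577 -3.501
vertex -1.956 -1.406 -4.087
endloop
endfacet
facet normal -0.728 0.565 -0.388
outer loop
vertex -1.602 -0.659 -3.664
vertex -1.956 -1.406 -4.087
vertex -2.428 -0.925 -2.502
endloop
endfacet
facet normal -0.728 0.565 -0.388
outer loop
vertex -2.428 -0.925 -2.502
vertex -1.956 -1.406 -4.087
vertex -2.782 -1.672 -2.925
endloop
endfacet
facet normal -0.570 -0.184 0.801
outer loop
vertex -2.428 -0.925 -2.502
vertex -2.782 -1.672 -2.925
vertex -1.903 -1.843 -2.339
endloop
endfacet
facet normal 0.570 0.183 -0.801
outer loop
vertex -1.956 -1.406 -4.087
vertex -1.077 -1.577 -3.501
vertex -1.648 -2.282 -4.068
endloop
endfacet
facet normal -0.752 -0.277 -0.598
outer loop
vertex -1.956 -1.406 -4.087
vertex -1.648 -2.282 -4.068
vertex -2.782 -1.672 -2.925
endloop
endfacet
facet normal -0.752 -0.277 -0.598
outer loop
vertex -2.782 -1.672 -2.925
vertex -1.648 -2.282 -4.068
vertex -2.474 -2.548 -2.906
endloop
endfacet
facet normal -0.570 -0.183 0.801
outer loop
vertex -2.782 -1.672 -2.925
vertex -2.474 -2.548 -2.906
vertex -1.903 -1.843 -2.339
endloop
endfacet
facet normal 0.570 0.183 -0.801
outer loop
vertex -1.648 -2.282 -4.068
vertex -1.077 -1.577 -3.501
vertex -0.91 -2.627 -3.622
endloop
endfacet
facet normal -0.210 -0.910 -0.357
outer loop
vertex -1.648 -2.282 -4.068
vertex -0.91 -2.627 -3.622
vertex -2.474 -2.548 -2.906
endloop
endfacet
facet normal -0.210 -0.910 -0.358
outer loop
vertex -2.474 -2.548 -2.906
vertex -0.91 -2.627 -3.622
vertex -1.736 -2.893 -2.461
endloop
endfacet
facet normal -0.569 -0.184 0.801
outer loop
vertex -2.474 -2.548 -2.906
vertex -1.736 -2.893 -2.461
vertex -1.903 -1.843 -2.339
endloop
endfacet
facet normal 0.570 0.183 -0.801
outer loop
vertex -0.91 -2.627 -3.622
vertex -1.077 -1.577 -3.501
vertex -0.298 -2.181 -3.085
endloop
endfacet
facet normal 0.491 -0.858 0.153
outer loop
vertex -0.91 -2.627 -3.622
vertex -0.298 -2.181 -3.085
vertex -1.736 -2.893 -2.461
endloop
endfacet
facet normal 0.491 -0.858 0.153
outer loop
vertex -1.736 -2.893 -2.461
vertex -0.298 -2.181 -3.085
vertex -1.124 -2.447 -1.923
endloop
endfacet
facet normal -0.570 -0.184 0.801
outer loop
vertex -1.736 -2.893 -2.461
vertex -1.124 -2.447 -1.923
vertex -1.903 -1.843 -2.339
endloop
endfacet
facet normal 0.570 0.183 -0.801
outer loop
vertex -0.298 -2.181 -3.085
vertex -1.077 -1.577 -3.501
vertex -0.272 -1.281 -2.861
endloop
endfacet
facet normal 0.821 -0.160 0.547
outer loop
vertex -0.298 -2.181 -3.085
vertex -0.272 -1.281 -2.861
vertex -1.124 -2.447 -1.923
endloop
endfacet
facet normal 0.821 -0.160 0.547
outer loop
vertex -1.124 -2.447 -1.923
vertex -0.272 -1.281 -2.861
vertex -1.098 -1.546 -1.699
endloop
endfacet
facet normal -0.570 -0.183 0.801
outer loop
vertex -1.124 -2.447 -1.923
vertex -1.098 -1.546 -1.699
vertex -1.903 -1.843 -2.339
endloop
endfacet
facet normal -0.349 -0.542 -0.765
outer loop
vertex 1.9 2.552 -3.589
vertex 0.851 2.472 -3.054
vertex 1.616 3.348 -4.024
endloop
endfacet
facet normal 0.888 0.069 -0.454
outer loop
vertex 1.989 3.928 -3.206
vertex 1.9 2.552 -3.589
vertex 1.616 3.348 -4.024
endloop
endfacet
facet normal -0.348 -0.542 -0.765
outer loop
vertex 1.616 3.348 -4.024
vertex 0.851 2.472 -3.054
vertex 0.568 3.267 -3.489
endloop
endfacet
facet normal -0.298 0.838 -0.458
outer loop
vertex 0.568 3.267 -3.489
vertex 1.989 3.928 -3.206
vertex 1.616 3.348 -4.024
endloop
endfacet
facet normal 0.298 -0.838 0.458
outer loop
vertex 1.9 2.552 -3.589
vertex 1.224 3.052 -2.236
vertex 0.851 2.472 -3.054
endloop
endfacet
facet normal 0.889 0.069 -0.453
outer loop
vertex 2.272 3.133 -2.771
vertex 1.9 2.552 -3.589
vertex 1.989 3.928 -3.206
endloop
endfacet
facet normal 0.299 -0.837 0.459
outer loop
vertex 2.272 3.133 -2.771
vertex 1.224 3.052 -2.236
vertex 1.9 2.552 -3.589
endloop
endfacet
facet normal -0.889 -0.068 0.454
outer loop
vertex 0.851 2.472 -3.054
vertex 1.224 3.052 -2.236
vertex 0.568 3.267 -3.489
endloop
endfacet
facet normal -0.298 0.837 -0.459
outer loop
vertex 0.94 3.848 -2.671
vertex 1.989 3.928 -3.206
vertex 0.568 3.267 -3.489
endloop
endfacet
facet normal -0.889 -0.069 0.453
outer loop
vertex 0.568 3.267 -3.489
vertex 1.224 3.052 -2.236
vertex 0.94 3.848 -2.671
endloop
endfacet
facet normal 0.349 0.542 0.764
outer loop
vertex 0.94 3.848 -2.671
vertex 2.272 3.133 -2.771
vertex 1.989 3.928 -3.206
endloop
endfacet
facet normal 0.348 0.542 0.765
outer loop
vertex 1.224 3.052 -2.236
vertex 2.272 3.133 -2.771
vertex 0.94 3.848 -2.671
endloop
endfacet

endsolid


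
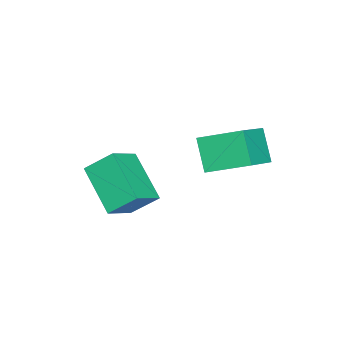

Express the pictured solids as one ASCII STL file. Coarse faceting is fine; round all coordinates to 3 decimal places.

solid 
facet normal -0.825 0.237 -0.513
outer loop
vertex -2.29 -4.081 -3.141
vertex -2.524 -3.193 -2.354
vertex -1.266 -2.854 -4.223
endloop
endfacet
facet normal 0.193 -0.735 -0.650
outer loop
vertex -0.176 -3.167 -3.546
vertex -2.29 -4.081 -3.141
vertex -1.266 -2.854 -4.223
endloop
endfacet
facet normal -0.825 0.238 -0.512
outer loop
vertex -1.266 -2.854 -4.223
vertex -2.524 -3.193 -2.354
vertex -1.499 -1.965 -3.435
endloop
endfacet
facet normal 0.531 0.636 -0.560
outer loop
vertex -1.499 -1.965 -3.435
vertex -0.176 -3.167 -3.546
vertex -1.266 -2.854 -4.223
endloop
endfacet
facet normal -0.531 -0.636 0.560
outer loop
vertex -2.29 -4.081 -3.141
vertex -1.434 -3.506 -1.677
vertex -2.524 -3.193 -2.354
endloop
endfacet
facet normal 0.193 -0.734 -0.651
outer loop
vertex -1.201 -4.395 -2.465
vertex -2.29 -4.081 -3.141
vertex -0.176 -3.167 -3.546
endloop
endfacet
facet normal -0.531 -0.636 0.560
outer loop
vertex -1.201 -4.395 -2.465
vertex -1.434 -3.506 -1.677
vertex -2.29 -4.081 -3.141
endloop
endfacet
facet normal -0.193 0.734 0.651
outer loop
vertex -2.524 -3.193 -2.354
vertex -1.434 -3.506 -1.677
vertex -1.499 -1.965 -3.435
endloop
endfacet
facet normal 0.531 0.636 -0.560
outer loop
vertex -0.41 -2.279 -2.759
vertex -0.176 -3.167 -3.546
vertex -1.499 -1.965 -3.435
endloop
endfacet
facet normal -0.192 0.734 0.651
outer loop
vertex -1.499 -1.965 -3.435
vertex -1.434 -3.506 -1.677
vertex -0.41 -2.279 -2.759
endloop
endfacet
facet normal 0.825 -0.237 0.513
outer loop
vertex -0.41 -2.279 -2.759
vertex -1.201 -4.395 -2.465
vertex -0.176 -3.167 -3.546
endloop
endfacet
facet normal 0.826 -0.237 0.512
outer loop
vertex -1.434 -3.506 -1.677
vertex -1.201 -4.395 -2.465
vertex -0.41 -2.279 -2.759
endloop
endfacet
facet normal -0.479 -0.384 0.789
outer loop
vertex -3.149 0.175 -0.798
vertex -4.597 0.353 -1.59
vertex -2.989 -1.311 -1.424
endloop
endfacet
facet normal 0.872 -0.107 0.477
outer loop
vertex -2.343 -0.793 -2.49
vertex -3.149 0.175 -0.798
vertex -2.989 -1.311 -1.424
endloop
endfacet
facet normal -0.479 -0.384 0.789
outer loop
vertex -2.989 -1.311 -1.424
vertex -4.597 0.353 -1.59
vertex -4.437 -1.133 -2.216
endloop
endfacet
facet normal 0.098 -0.917 -0.386
outer loop
vertex -4.437 -1.133 -2.216
vertex -2.343 -0.793 -2.49
vertex -2.989 -1.311 -1.424
endloop
endfacet
facet normal -0.098 0.917 0.386
outer loop
vertex -3.149 0.175 -0.798
vertex -3.951 0.871 -2.656
vertex -4.597 0.353 -1.59
endloop
endfacet
facet normal 0.872 -0.107 0.477
outer loop
vertex -2.503 0.693 -1.864
vertex -3.149 0.175 -0.798
vertex -2.343 -0.793 -2.49
endloop
endfacet
facet normal -0.098 0.917 0.386
outer loop
vertex -2.503 0.693 -1.864
vertex -3.951 0.871 -2.656
vertex -3.149 0.175 -0.798
endloop
endfacet
facet normal -0.872 0.107 -0.477
outer loop
vertex -4.597 0.353 -1.59
vertex -3.951 0.871 -2.656
vertex -4.437 -1.133 -2.216
endloop
endfacet
facet normal 0.098 -0.917 -0.386
outer loop
vertex -3.791 -0.615 -3.282
vertex -2.343 -0.793 -2.49
vertex -4.437 -1.133 -2.216
endloop
endfacet
facet normal -0.872 0.107 -0.477
outer loop
vertex -4.437 -1.133 -2.216
vertex -3.951 0.871 -2.656
vertex -3.791 -0.615 -3.282
endloop
endfacet
facet normal 0.479 0.384 -0.789
outer loop
vertex -3.791 -0.615 -3.282
vertex -2.503 0.693 -1.864
vertex -2.343 -0.793 -2.49
endloop
endfacet
facet normal 0.479 0.384 -0.789
outer loop
vertex -3.951 0.871 -2.656
vertex -2.503 0.693 -1.864
vertex -3.791 -0.615 -3.282
endloop
endfacet

endsolid


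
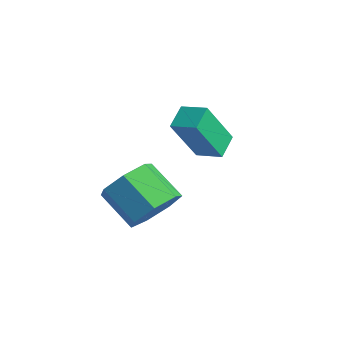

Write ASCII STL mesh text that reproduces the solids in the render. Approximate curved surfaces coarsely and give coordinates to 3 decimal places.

solid 
facet normal 0.795 0.195 -0.575
outer loop
vertex 0.402 0.044 2.343
vertex -0.03 -0.312 1.625
vertex -0.03 0.55 1.917
endloop
endfacet
facet normal 0.262 0.743 0.616
outer loop
vertex 0.402 0.044 2.343
vertex -0.03 0.55 1.917
vertex -0.719 -0.232 3.153
endloop
endfacet
facet normal 0.262 0.743 0.616
outer loop
vertex -0.719 -0.232 3.153
vertex -0.03 0.55 1.917
vertex -1.151 0.274 2.727
endloop
endfacet
facet normal -0.795 -0.195 0.574
outer loop
vertex -0.719 -0.232 3.153
vertex -1.151 0.274 2.727
vertex -1.15 -0.588 2.435
endloop
endfacet
facet normal 0.794 0.195 -0.575
outer loop
vertex -0.03 0.55 1.917
vertex -0.03 -0.312 1.625
vertex -0.462 0.407 1.272
endloop
endfacet
facet normal -0.264 0.964 -0.037
outer loop
vertex -0.03 0.55 1.917
vertex -0.462 0.407 1.272
vertex -1.151 0.274 2.727
endloop
endfacet
facet normal -0.264 0.964 -0.037
outer loop
vertex -1.151 0.274 2.727
vertex -0.462 0.407 1.272
vertex -1.583 0.131 2.082
endloop
endfacet
facet normal -0.794 -0.196 0.575
outer loop
vertex -1.151 0.274 2.727
vertex -1.583 0.131 2.082
vertex -1.15 -0.588 2.435
endloop
endfacet
facet normal 0.795 0.196 -0.574
outer loop
vertex -0.462 0.407 1.272
vertex -0.03 -0.312 1.625
vertex -0.568 -0.278 0.892
endloop
endfacet
facet normal -0.592 0.459 -0.663
outer loop
vertex -0.462 0.407 1.272
vertex -0.568 -0.278 0.892
vertex -1.583 0.131 2.082
endloop
endfacet
facet normal -0.592 0.459 -0.663
outer loop
vertex -1.583 0.131 2.082
vertex -0.568 -0.278 0.892
vertex -1.689 -0.554 1.702
endloop
endfacet
facet normal -0.794 -0.196 0.575
outer loop
vertex -1.583 0.131 2.082
vertex -1.689 -0.554 1.702
vertex -1.15 -0.588 2.435
endloop
endfacet
facet normal 0.795 0.196 -0.574
outer loop
vertex -0.568 -0.278 0.892
vertex -0.03 -0.312 1.625
vertex -0.269 -0.988 1.064
endloop
endfacet
facet normal -0.474 -0.391 -0.789
outer loop
vertex -0.568 -0.278 0.892
vertex -0.269 -0.988 1.064
vertex -1.689 -0.554 1.702
endloop
endfacet
facet normal -0.474 -0.391 -0.789
outer loop
vertex -1.689 -0.554 1.702
vertex -0.269 -0.988 1.064
vertex -1.389 -1.264 1.874
endloop
endfacet
facet normal -0.794 -0.196 0.575
outer loop
vertex -1.689 -0.554 1.702
vertex -1.389 -1.264 1.874
vertex -1.15 -0.588 2.435
endloop
endfacet
facet normal 0.795 0.196 -0.575
outer loop
vertex -0.269 -0.988 1.064
vertex -0.03 -0.312 1.625
vertex 0.211 -1.189 1.659
endloop
endfacet
facet normal 0.001 -0.947 -0.321
outer loop
vertex -0.269 -0.988 1.064
vertex 0.211 -1.189 1.659
vertex -1.389 -1.264 1.874
endloop
endfacet
facet normal 0.001 -0.947 -0.321
outer loop
vertex -1.389 -1.264 1.874
vertex 0.211 -1.189 1.659
vertex -0.91 -1.465 2.469
endloop
endfacet
facet normal -0.795 -0.195 0.574
outer loop
vertex -1.389 -1.264 1.874
vertex -0.91 -1.465 2.469
vertex -1.15 -0.588 2.435
endloop
endfacet
facet normal 0.795 0.196 -0.574
outer loop
vertex 0.211 -1.189 1.659
vertex -0.03 -0.312 1.625
vertex 0.509 -0.73 2.228
endloop
endfacet
facet normal 0.475 -0.790 0.388
outer loop
vertex 0.211 -1.189 1.659
vertex 0.509 -0.73 2.228
vertex -0.91 -1.465 2.469
endloop
endfacet
facet normal 0.475 -0.790 0.388
outer loop
vertex -0.91 -1.465 2.469
vertex 0.509 -0.73 2.228
vertex -0.612 -1.006 3.038
endloop
endfacet
facet normal -0.795 -0.195 0.574
outer loop
vertex -0.91 -1.465 2.469
vertex -0.612 -1.006 3.038
vertex -1.15 -0.588 2.435
endloop
endfacet
facet normal 0.795 0.195 -0.575
outer loop
vertex 0.509 -0.73 2.228
vertex -0.03 -0.312 1.625
vertex 0.402 0.044 2.343
endloop
endfacet
facet normal 0.591 -0.038 0.806
outer loop
vertex 0.509 -0.73 2.228
vertex 0.402 0.044 2.343
vertex -0.612 -1.006 3.038
endloop
endfacet
facet normal 0.591 -0.038 0.806
outer loop
vertex -0.612 -1.006 3.038
vertex 0.402 0.044 2.343
vertex -0.719 -0.232 3.153
endloop
endfacet
facet normal -0.795 -0.195 0.574
outer loop
vertex -0.612 -1.006 3.038
vertex -0.719 -0.232 3.153
vertex -1.15 -0.588 2.435
endloop
endfacet
facet normal -0.475 0.762 0.440
outer loop
vertex -2.204 1.987 3.95
vertex -1.421 2.349 4.168
vertex -2.192 2.893 2.395
endloop
endfacet
facet normal -0.880 -0.408 -0.244
outer loop
vertex -1.779 2.231 2.012
vertex -2.204 1.987 3.95
vertex -2.192 2.893 2.395
endloop
endfacet
facet normal -0.476 0.761 0.440
outer loop
vertex -2.192 2.893 2.395
vertex -1.421 2.349 4.168
vertex -1.409 3.256 2.613
endloop
endfacet
facet normal 0.007 0.504 -0.864
outer loop
vertex -1.409 3.256 2.613
vertex -1.779 2.231 2.012
vertex -2.192 2.893 2.395
endloop
endfacet
facet normal -0.007 -0.504 0.864
outer loop
vertex -2.204 1.987 3.95
vertex -1.008 1.687 3.785
vertex -1.421 2.349 4.168
endloop
endfacet
facet normal -0.880 -0.407 -0.244
outer loop
vertex -1.791 1.324 3.567
vertex -2.204 1.987 3.95
vertex -1.779 2.231 2.012
endloop
endfacet
facet normal -0.007 -0.504 0.864
outer loop
vertex -1.791 1.324 3.567
vertex -1.008 1.687 3.785
vertex -2.204 1.987 3.95
endloop
endfacet
facet normal 0.880 0.407 0.244
outer loop
vertex -1.421 2.349 4.168
vertex -1.008 1.687 3.785
vertex -1.409 3.256 2.613
endloop
endfacet
facet normal 0.008 0.504 -0.864
outer loop
vertex -0.996 2.593 2.23
vertex -1.779 2.231 2.012
vertex -1.409 3.256 2.613
endloop
endfacet
facet normal 0.880 0.407 0.244
outer loop
vertex -1.409 3.256 2.613
vertex -1.008 1.687 3.785
vertex -0.996 2.593 2.23
endloop
endfacet
facet normal 0.475 -0.762 -0.441
outer loop
vertex -0.996 2.593 2.23
vertex -1.791 1.324 3.567
vertex -1.779 2.231 2.012
endloop
endfacet
facet normal 0.476 -0.762 -0.440
outer loop
vertex -1.008 1.687 3.785
vertex -1.791 1.324 3.567
vertex -0.996 2.593 2.23
endloop
endfacet

endsolid


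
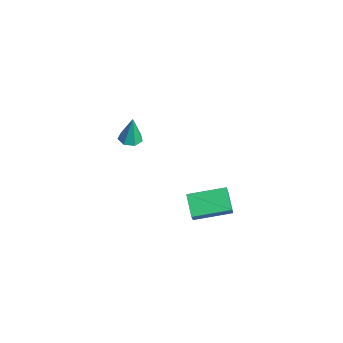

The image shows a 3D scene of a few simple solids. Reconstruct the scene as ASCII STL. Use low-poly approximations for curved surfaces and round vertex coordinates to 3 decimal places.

solid 
facet normal -0.025 -0.089 -0.996
outer loop
vertex -2.131 -2.556 -1.155
vertex -2.78 -2.521 -1.142
vertex -2.35 -2.037 -1.196
endloop
endfacet
facet normal 0.873 0.391 0.290
outer loop
vertex -2.131 -2.556 -1.155
vertex -2.35 -2.037 -1.196
vertex -2.74 -2.379 0.442
endloop
endfacet
facet normal -0.025 -0.089 -0.996
outer loop
vertex -2.35 -2.037 -1.196
vertex -2.78 -2.521 -1.142
vertex -2.893 -1.883 -1.196
endloop
endfacet
facet normal 0.264 0.930 0.257
outer loop
vertex -2.35 -2.037 -1.196
vertex -2.893 -1.883 -1.196
vertex -2.74 -2.379 0.442
endloop
endfacet
facet normal -0.026 -0.089 -0.996
outer loop
vertex -2.893 -1.883 -1.196
vertex -2.78 -2.521 -1.142
vertex -3.351 -2.21 -1.155
endloop
endfacet
facet normal -0.539 0.791 0.290
outer loop
vertex -2.893 -1.883 -1.196
vertex -3.351 -2.21 -1.155
vertex -2.74 -2.379 0.442
endloop
endfacet
facet normal -0.026 -0.089 -0.996
outer loop
vertex -3.351 -2.21 -1.155
vertex -2.78 -2.521 -1.142
vertex -3.379 -2.771 -1.104
endloop
endfacet
facet normal -0.928 0.079 0.364
outer loop
vertex -3.351 -2.21 -1.155
vertex -3.379 -2.771 -1.104
vertex -2.74 -2.379 0.442
endloop
endfacet
facet normal -0.025 -0.090 -0.996
outer loop
vertex -3.379 -2.771 -1.104
vertex -2.78 -2.521 -1.142
vertex -2.957 -3.144 -1.081
endloop
endfacet
facet normal -0.613 -0.668 0.423
outer loop
vertex -3.379 -2.771 -1.104
vertex -2.957 -3.144 -1.081
vertex -2.74 -2.379 0.442
endloop
endfacet
facet normal -0.026 -0.090 -0.996
outer loop
vertex -2.957 -3.144 -1.081
vertex -2.78 -2.521 -1.142
vertex -2.402 -3.048 -1.104
endloop
endfacet
facet normal 0.171 -0.890 0.423
outer loop
vertex -2.957 -3.144 -1.081
vertex -2.402 -3.048 -1.104
vertex -2.74 -2.379 0.442
endloop
endfacet
facet normal -0.025 -0.090 -0.996
outer loop
vertex -2.402 -3.048 -1.104
vertex -2.78 -2.521 -1.142
vertex -2.131 -2.556 -1.155
endloop
endfacet
facet normal 0.831 -0.420 0.364
outer loop
vertex -2.402 -3.048 -1.104
vertex -2.131 -2.556 -1.155
vertex -2.74 -2.379 0.442
endloop
endfacet
facet normal -0.423 0.301 -0.855
outer loop
vertex 2.77 -1.921 -1.122
vertex 3.388 -0.082 -0.781
vertex 3.883 -2.176 -1.763
endloop
endfacet
facet normal -0.314 -0.934 -0.173
outer loop
vertex 4.252 -2.438 -1.019
vertex 2.77 -1.921 -1.122
vertex 3.883 -2.176 -1.763
endloop
endfacet
facet normal -0.423 0.301 -0.855
outer loop
vertex 3.883 -2.176 -1.763
vertex 3.388 -0.082 -0.781
vertex 4.502 -0.337 -1.422
endloop
endfacet
facet normal 0.850 -0.195 -0.490
outer loop
vertex 4.502 -0.337 -1.422
vertex 4.252 -2.438 -1.019
vertex 3.883 -2.176 -1.763
endloop
endfacet
facet normal -0.850 0.195 0.490
outer loop
vertex 2.77 -1.921 -1.122
vertex 3.757 -0.344 -0.037
vertex 3.388 -0.082 -0.781
endloop
endfacet
facet normal -0.314 -0.934 -0.174
outer loop
vertex 3.138 -2.183 -0.378
vertex 2.77 -1.921 -1.122
vertex 4.252 -2.438 -1.019
endloop
endfacet
facet normal -0.850 0.195 0.489
outer loop
vertex 3.138 -2.183 -0.378
vertex 3.757 -0.344 -0.037
vertex 2.77 -1.921 -1.122
endloop
endfacet
facet normal 0.313 0.934 0.173
outer loop
vertex 3.388 -0.082 -0.781
vertex 3.757 -0.344 -0.037
vertex 4.502 -0.337 -1.422
endloop
endfacet
facet normal 0.850 -0.195 -0.489
outer loop
vertex 4.87 -0.599 -0.678
vertex 4.252 -2.438 -1.019
vertex 4.502 -0.337 -1.422
endloop
endfacet
facet normal 0.314 0.933 0.174
outer loop
vertex 4.502 -0.337 -1.422
vertex 3.757 -0.344 -0.037
vertex 4.87 -0.599 -0.678
endloop
endfacet
facet normal 0.423 -0.301 0.855
outer loop
vertex 4.87 -0.599 -0.678
vertex 3.138 -2.183 -0.378
vertex 4.252 -2.438 -1.019
endloop
endfacet
facet normal 0.423 -0.301 0.855
outer loop
vertex 3.757 -0.344 -0.037
vertex 3.138 -2.183 -0.378
vertex 4.87 -0.599 -0.678
endloop
endfacet

endsolid


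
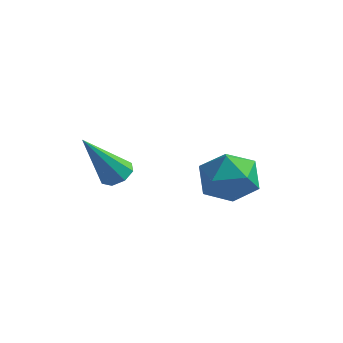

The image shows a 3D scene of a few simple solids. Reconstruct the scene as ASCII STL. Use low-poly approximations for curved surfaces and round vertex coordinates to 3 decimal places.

solid 
facet normal 0.012 0.505 0.863
outer loop
vertex 1.541 4.026 1.014
vertex 1.903 3.318 1.423
vertex 2.43 3.938 1.053
endloop
endfacet
facet normal 0.080 0.948 0.309
outer loop
vertex 1.541 4.026 1.014
vertex 2.43 3.938 1.053
vertex 2.041 4.217 0.298
endloop
endfacet
facet normal -0.491 0.864 -0.112
outer loop
vertex 1.541 4.026 1.014
vertex 2.041 4.217 0.298
vertex 1.274 3.769 0.201
endloop
endfacet
facet normal -0.911 0.370 0.182
outer loop
vertex 1.541 4.026 1.014
vertex 1.274 3.769 0.201
vertex 1.188 3.214 0.896
endloop
endfacet
facet normal -0.601 0.147 0.786
outer loop
vertex 1.541 4.026 1.014
vertex 1.188 3.214 0.896
vertex 1.903 3.318 1.423
endloop
endfacet
facet normal 0.658 0.751 -0.062
outer loop
vertex 2.041 4.217 0.298
vertex 2.43 3.938 1.053
vertex 2.712 3.626 0.264
endloop
endfacet
facet normal 0.548 0.033 0.836
outer loop
vertex 2.43 3.938 1.053
vertex 1.903 3.318 1.423
vertex 2.626 3.071 0.959
endloop
endfacet
facet normal -0.444 -0.545 0.711
outer loop
vertex 1.903 3.318 1.423
vertex 1.188 3.214 0.896
vertex 1.859 2.623 0.862
endloop
endfacet
facet normal -0.946 -0.185 -0.265
outer loop
vertex 1.188 3.214 0.896
vertex 1.274 3.769 0.201
vertex 1.47 2.902 0.107
endloop
endfacet
facet normal -0.266 0.616 -0.742
outer loop
vertex 1.274 3.769 0.201
vertex 2.041 4.217 0.298
vertex 1.997 3.522 -0.263
endloop
endfacet
facet normal 0.911 -0.370 -0.182
outer loop
vertex 2.359 2.814 0.146
vertex 2.712 3.626 0.264
vertex 2.626 3.071 0.959
endloop
endfacet
facet normal 0.491 -0.864 0.112
outer loop
vertex 2.359 2.814 0.146
vertex 2.626 3.071 0.959
vertex 1.859 2.623 0.862
endloop
endfacet
facet normal -0.080 -0.948 -0.309
outer loop
vertex 2.359 2.814 0.146
vertex 1.859 2.623 0.862
vertex 1.47 2.902 0.107
endloop
endfacet
facet normal -0.012 -0.505 -0.863
outer loop
vertex 2.359 2.814 0.146
vertex 1.47 2.902 0.107
vertex 1.997 3.522 -0.263
endloop
endfacet
facet normal 0.601 -0.147 -0.786
outer loop
vertex 2.359 2.814 0.146
vertex 1.997 3.522 -0.263
vertex 2.712 3.626 0.264
endloop
endfacet
facet normal 0.946 0.185 0.265
outer loop
vertex 2.626 3.071 0.959
vertex 2.712 3.626 0.264
vertex 2.43 3.938 1.053
endloop
endfacet
facet normal 0.266 -0.616 0.742
outer loop
vertex 1.859 2.623 0.862
vertex 2.626 3.071 0.959
vertex 1.903 3.318 1.423
endloop
endfacet
facet normal -0.658 -0.751 0.062
outer loop
vertex 1.47 2.902 0.107
vertex 1.859 2.623 0.862
vertex 1.188 3.214 0.896
endloop
endfacet
facet normal -0.548 -0.033 -0.836
outer loop
vertex 1.997 3.522 -0.263
vertex 1.47 2.902 0.107
vertex 1.274 3.769 0.201
endloop
endfacet
facet normal 0.444 0.545 -0.711
outer loop
vertex 2.712 3.626 0.264
vertex 1.997 3.522 -0.263
vertex 2.041 4.217 0.298
endloop
endfacet
facet normal 0.329 0.415 -0.848
outer loop
vertex -0.782 3.193 0.449
vertex -1.029 2.837 0.179
vertex -1.146 3.3 0.36
endloop
endfacet
facet normal 0.049 0.732 0.680
outer loop
vertex -0.782 3.193 0.449
vertex -1.146 3.3 0.36
vertex -1.611 2.103 1.681
endloop
endfacet
facet normal 0.328 0.415 -0.849
outer loop
vertex -1.146 3.3 0.36
vertex -1.029 2.837 0.179
vertex -1.443 3.136 0.165
endloop
endfacet
facet normal -0.628 0.674 0.390
outer loop
vertex -1.146 3.3 0.36
vertex -1.443 3.136 0.165
vertex -1.611 2.103 1.681
endloop
endfacet
facet normal 0.328 0.414 -0.849
outer loop
vertex -1.443 3.136 0.165
vertex -1.029 2.837 0.179
vertex -1.497 2.797 -0.021
endloop
endfacet
facet normal -0.987 0.158 -0.002
outer loop
vertex -1.443 3.136 0.165
vertex -1.497 2.797 -0.021
vertex -1.611 2.103 1.681
endloop
endfacet
facet normal 0.327 0.415 -0.849
outer loop
vertex -1.497 2.797 -0.021
vertex -1.029 2.837 0.179
vertex -1.277 2.482 -0.09
endloop
endfacet
facet normal -0.817 -0.513 -0.264
outer loop
vertex -1.497 2.797 -0.021
vertex -1.277 2.482 -0.09
vertex -1.611 2.103 1.681
endloop
endfacet
facet normal 0.326 0.415 -0.849
outer loop
vertex -1.277 2.482 -0.09
vertex -1.029 2.837 0.179
vertex -0.912 2.375 -0.002
endloop
endfacet
facet normal -0.218 -0.945 -0.243
outer loop
vertex -1.277 2.482 -0.09
vertex -0.912 2.375 -0.002
vertex -1.611 2.103 1.681
endloop
endfacet
facet normal 0.329 0.416 -0.848
outer loop
vertex -0.912 2.375 -0.002
vertex -1.029 2.837 0.179
vertex -0.616 2.539 0.193
endloop
endfacet
facet normal 0.460 -0.887 0.048
outer loop
vertex -0.912 2.375 -0.002
vertex -0.616 2.539 0.193
vertex -1.611 2.103 1.681
endloop
endfacet
facet normal 0.329 0.416 -0.848
outer loop
vertex -0.616 2.539 0.193
vertex -1.029 2.837 0.179
vertex -0.562 2.877 0.38
endloop
endfacet
facet normal 0.818 -0.373 0.438
outer loop
vertex -0.616 2.539 0.193
vertex -0.562 2.877 0.38
vertex -1.611 2.103 1.681
endloop
endfacet
facet normal 0.330 0.415 -0.848
outer loop
vertex -0.562 2.877 0.38
vertex -1.029 2.837 0.179
vertex -0.782 3.193 0.449
endloop
endfacet
facet normal 0.648 0.298 0.700
outer loop
vertex -0.562 2.877 0.38
vertex -0.782 3.193 0.449
vertex -1.611 2.103 1.681
endloop
endfacet

endsolid


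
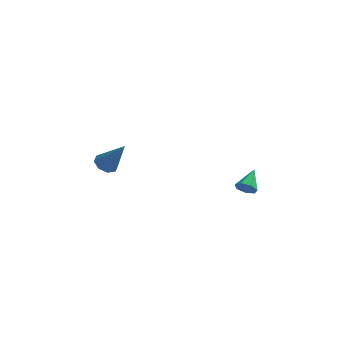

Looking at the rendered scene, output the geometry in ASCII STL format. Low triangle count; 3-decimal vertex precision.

solid 
facet normal -0.530 0.187 -0.827
outer loop
vertex -3.302 1.585 -1.114
vertex -3.806 1.795 -0.743
vertex -3.278 2.081 -1.017
endloop
endfacet
facet normal 0.969 0.001 -0.247
outer loop
vertex -3.302 1.585 -1.114
vertex -3.278 2.081 -1.017
vertex -2.814 1.445 0.803
endloop
endfacet
facet normal -0.530 0.187 -0.827
outer loop
vertex -3.278 2.081 -1.017
vertex -3.806 1.795 -0.743
vertex -3.563 2.409 -0.76
endloop
endfacet
facet normal 0.766 0.642 0.029
outer loop
vertex -3.278 2.081 -1.017
vertex -3.563 2.409 -0.76
vertex -2.814 1.445 0.803
endloop
endfacet
facet normal -0.531 0.187 -0.827
outer loop
vertex -3.563 2.409 -0.76
vertex -3.806 1.795 -0.743
vertex -3.99 2.378 -0.493
endloop
endfacet
facet normal 0.211 0.874 0.438
outer loop
vertex -3.563 2.409 -0.76
vertex -3.99 2.378 -0.493
vertex -2.814 1.445 0.803
endloop
endfacet
facet normal -0.531 0.187 -0.827
outer loop
vertex -3.99 2.378 -0.493
vertex -3.806 1.795 -0.743
vertex -4.31 2.005 -0.372
endloop
endfacet
facet normal -0.372 0.560 0.741
outer loop
vertex -3.99 2.378 -0.493
vertex -4.31 2.005 -0.372
vertex -2.814 1.445 0.803
endloop
endfacet
facet normal -0.530 0.188 -0.827
outer loop
vertex -4.31 2.005 -0.372
vertex -3.806 1.795 -0.743
vertex -4.334 1.51 -0.469
endloop
endfacet
facet normal -0.640 -0.118 0.759
outer loop
vertex -4.31 2.005 -0.372
vertex -4.334 1.51 -0.469
vertex -2.814 1.445 0.803
endloop
endfacet
facet normal -0.530 0.187 -0.827
outer loop
vertex -4.334 1.51 -0.469
vertex -3.806 1.795 -0.743
vertex -4.049 1.182 -0.726
endloop
endfacet
facet normal -0.437 -0.758 0.483
outer loop
vertex -4.334 1.51 -0.469
vertex -4.049 1.182 -0.726
vertex -2.814 1.445 0.803
endloop
endfacet
facet normal -0.531 0.187 -0.827
outer loop
vertex -4.049 1.182 -0.726
vertex -3.806 1.795 -0.743
vertex -3.622 1.213 -0.993
endloop
endfacet
facet normal 0.119 -0.990 0.075
outer loop
vertex -4.049 1.182 -0.726
vertex -3.622 1.213 -0.993
vertex -2.814 1.445 0.803
endloop
endfacet
facet normal -0.530 0.187 -0.827
outer loop
vertex -3.622 1.213 -0.993
vertex -3.806 1.795 -0.743
vertex -3.302 1.585 -1.114
endloop
endfacet
facet normal 0.700 -0.677 -0.228
outer loop
vertex -3.622 1.213 -0.993
vertex -3.302 1.585 -1.114
vertex -2.814 1.445 0.803
endloop
endfacet
facet normal -0.188 -0.859 -0.476
outer loop
vertex 3.366 0.521 -0.746
vertex 3.086 0.807 -1.152
vertex 3.64 0.673 -1.129
endloop
endfacet
facet normal 0.824 -0.068 0.562
outer loop
vertex 3.366 0.521 -0.746
vertex 3.64 0.673 -1.129
vertex 3.334 1.933 -0.528
endloop
endfacet
facet normal -0.188 -0.859 -0.476
outer loop
vertex 3.64 0.673 -1.129
vertex 3.086 0.807 -1.152
vertex 3.497 0.926 -1.529
endloop
endfacet
facet normal 0.943 0.299 -0.148
outer loop
vertex 3.64 0.673 -1.129
vertex 3.497 0.926 -1.529
vertex 3.334 1.933 -0.528
endloop
endfacet
facet normal -0.189 -0.859 -0.477
outer loop
vertex 3.497 0.926 -1.529
vertex 3.086 0.807 -1.152
vertex 3.044 1.09 -1.645
endloop
endfacet
facet normal 0.403 0.677 -0.616
outer loop
vertex 3.497 0.926 -1.529
vertex 3.044 1.09 -1.645
vertex 3.334 1.933 -0.528
endloop
endfacet
facet normal -0.188 -0.859 -0.477
outer loop
vertex 3.044 1.09 -1.645
vertex 3.086 0.807 -1.152
vertex 2.624 1.04 -1.389
endloop
endfacet
facet normal -0.390 0.781 -0.488
outer loop
vertex 3.044 1.09 -1.645
vertex 2.624 1.04 -1.389
vertex 3.334 1.933 -0.528
endloop
endfacet
facet normal -0.190 -0.859 -0.475
outer loop
vertex 2.624 1.04 -1.389
vertex 3.086 0.807 -1.152
vertex 2.552 0.816 -0.955
endloop
endfacet
facet normal -0.835 0.533 0.136
outer loop
vertex 2.624 1.04 -1.389
vertex 2.552 0.816 -0.955
vertex 3.334 1.933 -0.528
endloop
endfacet
facet normal -0.189 -0.860 -0.474
outer loop
vertex 2.552 0.816 -0.955
vertex 3.086 0.807 -1.152
vertex 2.882 0.585 -0.668
endloop
endfacet
facet normal -0.602 0.120 0.789
outer loop
vertex 2.552 0.816 -0.955
vertex 2.882 0.585 -0.668
vertex 3.334 1.933 -0.528
endloop
endfacet
facet normal -0.190 -0.860 -0.474
outer loop
vertex 2.882 0.585 -0.668
vertex 3.086 0.807 -1.152
vertex 3.366 0.521 -0.746
endloop
endfacet
facet normal 0.138 -0.148 0.979
outer loop
vertex 2.882 0.585 -0.668
vertex 3.366 0.521 -0.746
vertex 3.334 1.933 -0.528
endloop
endfacet

endsolid


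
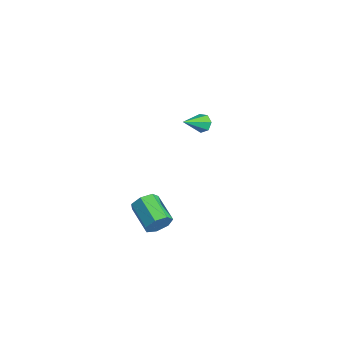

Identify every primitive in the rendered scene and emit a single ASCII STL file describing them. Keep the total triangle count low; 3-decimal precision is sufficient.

solid 
facet normal 0.949 0.045 -0.313
outer loop
vertex 4.901 -3.132 -1.355
vertex 4.643 -2.788 -2.088
vertex 4.862 -2.395 -1.367
endloop
endfacet
facet normal 0.312 0.032 0.950
outer loop
vertex 4.901 -3.132 -1.355
vertex 4.862 -2.395 -1.367
vertex 3.156 -3.216 -0.779
endloop
endfacet
facet normal 0.312 0.032 0.950
outer loop
vertex 3.156 -3.216 -0.779
vertex 4.862 -2.395 -1.367
vertex 3.116 -2.48 -0.791
endloop
endfacet
facet normal -0.949 -0.046 0.313
outer loop
vertex 3.156 -3.216 -0.779
vertex 3.116 -2.48 -0.791
vertex 2.897 -2.872 -1.512
endloop
endfacet
facet normal 0.948 0.046 -0.313
outer loop
vertex 4.862 -2.395 -1.367
vertex 4.643 -2.788 -2.088
vertex 4.657 -1.954 -1.922
endloop
endfacet
facet normal 0.152 0.800 0.580
outer loop
vertex 4.862 -2.395 -1.367
vertex 4.657 -1.954 -1.922
vertex 3.116 -2.48 -0.791
endloop
endfacet
facet normal 0.153 0.800 0.580
outer loop
vertex 3.116 -2.48 -0.791
vertex 4.657 -1.954 -1.922
vertex 2.912 -2.039 -1.345
endloop
endfacet
facet normal -0.949 -0.046 0.313
outer loop
vertex 3.116 -2.48 -0.791
vertex 2.912 -2.039 -1.345
vertex 2.897 -2.872 -1.512
endloop
endfacet
facet normal 0.949 0.046 -0.313
outer loop
vertex 4.657 -1.954 -1.922
vertex 4.643 -2.788 -2.088
vertex 4.442 -2.141 -2.602
endloop
endfacet
facet normal -0.122 0.966 -0.227
outer loop
vertex 4.657 -1.954 -1.922
vertex 4.442 -2.141 -2.602
vertex 2.912 -2.039 -1.345
endloop
endfacet
facet normal -0.122 0.966 -0.227
outer loop
vertex 2.912 -2.039 -1.345
vertex 4.442 -2.141 -2.602
vertex 2.696 -2.226 -2.026
endloop
endfacet
facet normal -0.949 -0.046 0.313
outer loop
vertex 2.912 -2.039 -1.345
vertex 2.696 -2.226 -2.026
vertex 2.897 -2.872 -1.512
endloop
endfacet
facet normal 0.949 0.046 -0.313
outer loop
vertex 4.442 -2.141 -2.602
vertex 4.643 -2.788 -2.088
vertex 4.378 -2.815 -2.895
endloop
endfacet
facet normal -0.304 0.404 -0.863
outer loop
vertex 4.442 -2.141 -2.602
vertex 4.378 -2.815 -2.895
vertex 2.696 -2.226 -2.026
endloop
endfacet
facet normal -0.304 0.404 -0.863
outer loop
vertex 2.696 -2.226 -2.026
vertex 4.378 -2.815 -2.895
vertex 2.632 -2.899 -2.319
endloop
endfacet
facet normal -0.949 -0.046 0.313
outer loop
vertex 2.696 -2.226 -2.026
vertex 2.632 -2.899 -2.319
vertex 2.897 -2.872 -1.512
endloop
endfacet
facet normal 0.949 0.046 -0.313
outer loop
vertex 4.378 -2.815 -2.895
vertex 4.643 -2.788 -2.088
vertex 4.513 -3.468 -2.581
endloop
endfacet
facet normal -0.258 -0.461 -0.849
outer loop
vertex 4.378 -2.815 -2.895
vertex 4.513 -3.468 -2.581
vertex 2.632 -2.899 -2.319
endloop
endfacet
facet normal -0.258 -0.461 -0.849
outer loop
vertex 2.632 -2.899 -2.319
vertex 4.513 -3.468 -2.581
vertex 2.768 -3.553 -2.005
endloop
endfacet
facet normal -0.949 -0.047 0.313
outer loop
vertex 2.632 -2.899 -2.319
vertex 2.768 -3.553 -2.005
vertex 2.897 -2.872 -1.512
endloop
endfacet
facet normal 0.949 0.045 -0.313
outer loop
vertex 4.513 -3.468 -2.581
vertex 4.643 -2.788 -2.088
vertex 4.746 -3.609 -1.895
endloop
endfacet
facet normal -0.017 -0.980 -0.196
outer loop
vertex 4.513 -3.468 -2.581
vertex 4.746 -3.609 -1.895
vertex 2.768 -3.553 -2.005
endloop
endfacet
facet normal -0.017 -0.980 -0.196
outer loop
vertex 2.768 -3.553 -2.005
vertex 4.746 -3.609 -1.895
vertex 3.001 -3.694 -1.319
endloop
endfacet
facet normal -0.949 -0.047 0.313
outer loop
vertex 2.768 -3.553 -2.005
vertex 3.001 -3.694 -1.319
vertex 2.897 -2.872 -1.512
endloop
endfacet
facet normal 0.949 0.046 -0.313
outer loop
vertex 4.746 -3.609 -1.895
vertex 4.643 -2.788 -2.088
vertex 4.901 -3.132 -1.355
endloop
endfacet
facet normal 0.237 -0.761 0.604
outer loop
vertex 4.746 -3.609 -1.895
vertex 4.901 -3.132 -1.355
vertex 3.001 -3.694 -1.319
endloop
endfacet
facet normal 0.236 -0.760 0.605
outer loop
vertex 3.001 -3.694 -1.319
vertex 4.901 -3.132 -1.355
vertex 3.156 -3.216 -0.779
endloop
endfacet
facet normal -0.949 -0.046 0.313
outer loop
vertex 3.001 -3.694 -1.319
vertex 3.156 -3.216 -0.779
vertex 2.897 -2.872 -1.512
endloop
endfacet
facet normal -0.258 0.785 -0.564
outer loop
vertex -3.641 3.708 -3.251
vertex -3.988 3.97 -2.728
vertex -3.335 4.065 -2.894
endloop
endfacet
facet normal 0.855 -0.368 -0.365
outer loop
vertex -3.641 3.708 -3.251
vertex -3.335 4.065 -2.894
vertex -3.492 2.47 -1.652
endloop
endfacet
facet normal -0.257 0.785 -0.563
outer loop
vertex -3.335 4.065 -2.894
vertex -3.988 3.97 -2.728
vertex -3.521 4.35 -2.412
endloop
endfacet
facet normal 0.948 0.131 0.288
outer loop
vertex -3.335 4.065 -2.894
vertex -3.521 4.35 -2.412
vertex -3.492 2.47 -1.652
endloop
endfacet
facet normal -0.259 0.786 -0.562
outer loop
vertex -3.521 4.35 -2.412
vertex -3.988 3.97 -2.728
vertex -4.058 4.348 -2.167
endloop
endfacet
facet normal 0.388 0.351 0.853
outer loop
vertex -3.521 4.35 -2.412
vertex -4.058 4.348 -2.167
vertex -3.492 2.47 -1.652
endloop
endfacet
facet normal -0.260 0.785 -0.562
outer loop
vertex -4.058 4.348 -2.167
vertex -3.988 3.97 -2.728
vertex -4.542 4.061 -2.344
endloop
endfacet
facet normal -0.406 0.126 0.905
outer loop
vertex -4.058 4.348 -2.167
vertex -4.542 4.061 -2.344
vertex -3.492 2.47 -1.652
endloop
endfacet
facet normal -0.261 0.785 -0.562
outer loop
vertex -4.542 4.061 -2.344
vertex -3.988 3.97 -2.728
vertex -4.609 3.705 -2.81
endloop
endfacet
facet normal -0.834 -0.374 0.406
outer loop
vertex -4.542 4.061 -2.344
vertex -4.609 3.705 -2.81
vertex -3.492 2.47 -1.652
endloop
endfacet
facet normal -0.260 0.784 -0.563
outer loop
vertex -4.609 3.705 -2.81
vertex -3.988 3.97 -2.728
vertex -4.208 3.548 -3.214
endloop
endfacet
facet normal -0.574 -0.773 -0.270
outer loop
vertex -4.609 3.705 -2.81
vertex -4.208 3.548 -3.214
vertex -3.492 2.47 -1.652
endloop
endfacet
facet normal -0.258 0.784 -0.564
outer loop
vertex -4.208 3.548 -3.214
vertex -3.988 3.97 -2.728
vertex -3.641 3.708 -3.251
endloop
endfacet
facet normal 0.177 -0.770 -0.613
outer loop
vertex -4.208 3.548 -3.214
vertex -3.641 3.708 -3.251
vertex -3.492 2.47 -1.652
endloop
endfacet

endsolid
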